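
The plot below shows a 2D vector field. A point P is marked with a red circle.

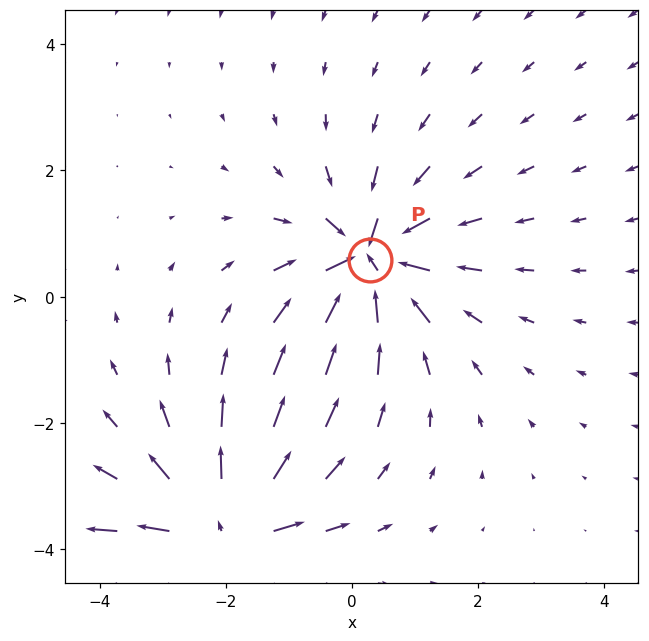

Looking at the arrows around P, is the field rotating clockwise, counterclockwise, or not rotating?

not rotating

Near P at (0.3, 0.6) the arrows show no circulation. The curl there is ≈0.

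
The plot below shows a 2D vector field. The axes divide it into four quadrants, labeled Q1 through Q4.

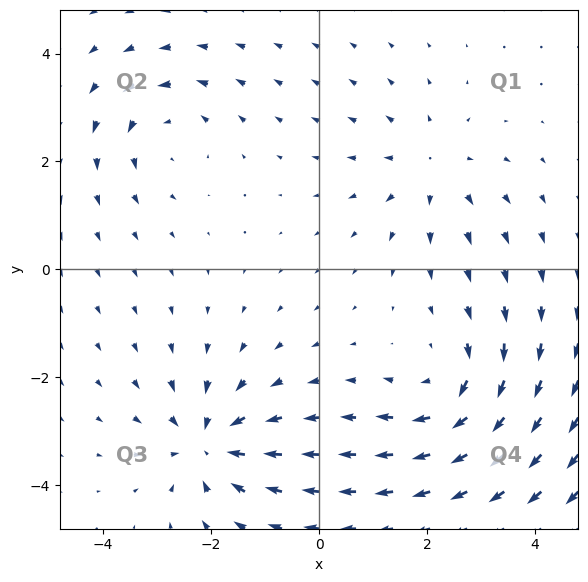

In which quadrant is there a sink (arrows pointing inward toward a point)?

Q3

The sink sits at approximately (-2.0, -3.2), which lies in quadrant Q3. The divergence there is about -4, negative as expected for a sink.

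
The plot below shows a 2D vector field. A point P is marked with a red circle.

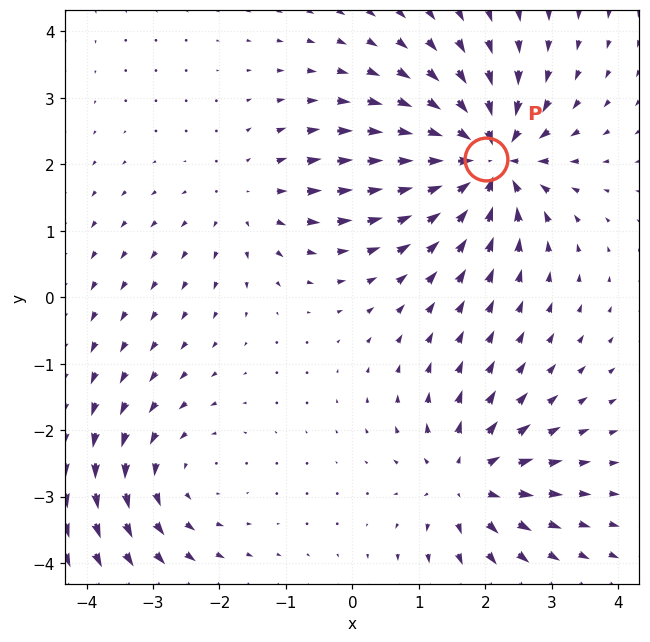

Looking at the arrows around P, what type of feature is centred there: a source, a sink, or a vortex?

sink

At P (2.0, 2.1) the arrows converge inward. Divergence about -7, curl ≈0 — negative divergence with near-zero curl is a sink.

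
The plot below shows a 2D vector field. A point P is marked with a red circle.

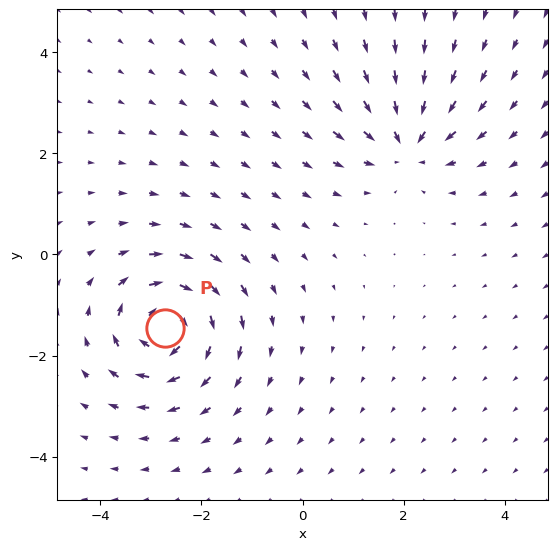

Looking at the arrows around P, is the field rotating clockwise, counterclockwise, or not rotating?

clockwise

Near P at (-2.7, -1.4) the arrows circulate clockwise. The curl (z-component) there is about -7; negative curl means clockwise rotation.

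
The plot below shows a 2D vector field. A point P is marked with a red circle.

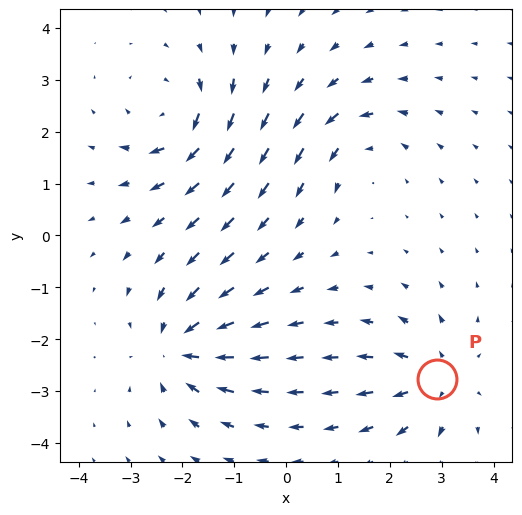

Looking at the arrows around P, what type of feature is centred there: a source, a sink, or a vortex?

At P (2.9, -2.8) the arrows spread outward. Divergence about +4, curl ≈0 — positive divergence with near-zero curl is a source.

source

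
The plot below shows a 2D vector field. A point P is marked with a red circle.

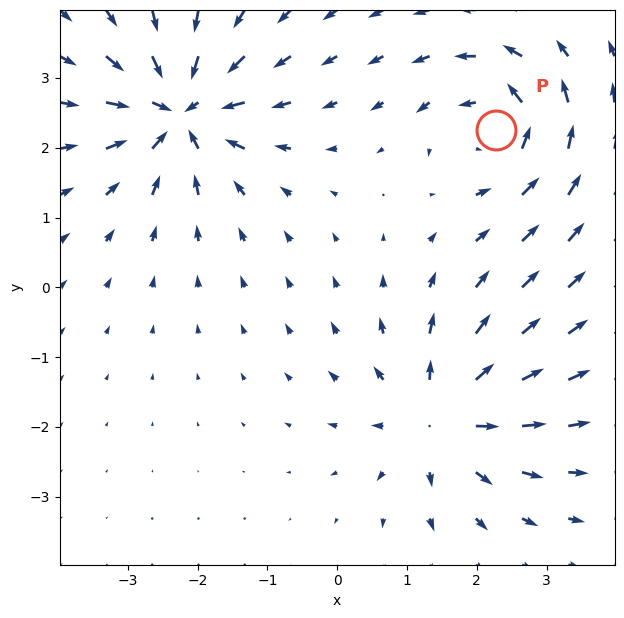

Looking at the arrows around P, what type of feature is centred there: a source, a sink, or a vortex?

vortex

At P (2.3, 2.2) the arrows circulate counterclockwise. Divergence ≈0, curl about +6 — near-zero divergence with nonzero curl is a vortex.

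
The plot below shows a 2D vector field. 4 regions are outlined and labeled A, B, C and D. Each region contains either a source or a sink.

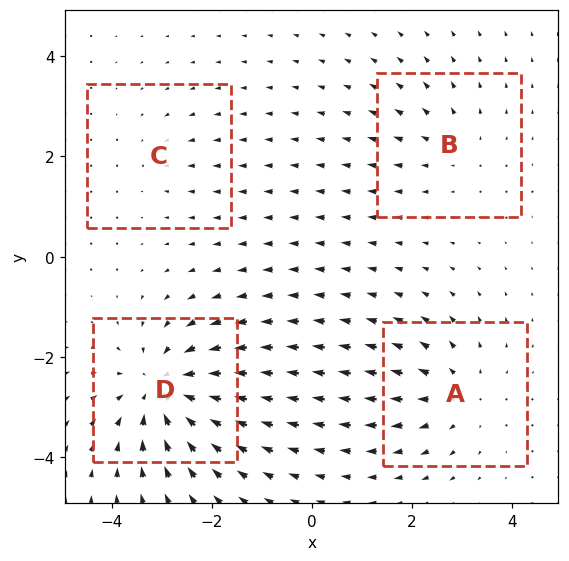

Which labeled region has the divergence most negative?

D

Divergence at each region's feature centre — A: about +4, B: about +3, C: about -2, D: about -7. Region D is most negative.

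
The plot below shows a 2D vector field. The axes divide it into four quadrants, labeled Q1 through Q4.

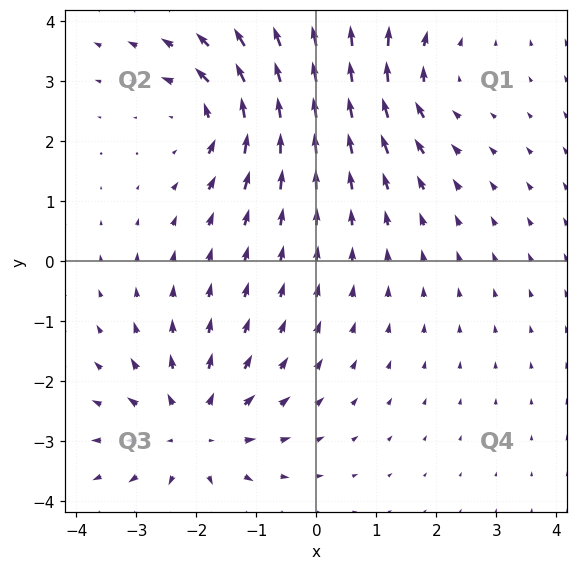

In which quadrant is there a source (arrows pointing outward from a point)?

Q3

The source sits at approximately (-2.1, -2.8), which lies in quadrant Q3. The divergence there is about +4, positive as expected for a source.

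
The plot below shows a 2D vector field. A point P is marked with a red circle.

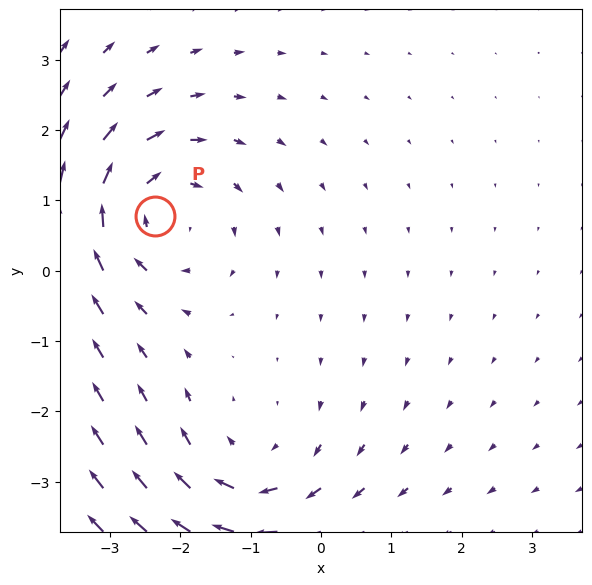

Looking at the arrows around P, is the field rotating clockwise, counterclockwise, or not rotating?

clockwise

Near P at (-2.4, 0.8) the arrows circulate clockwise. The curl (z-component) there is about -3; negative curl means clockwise rotation.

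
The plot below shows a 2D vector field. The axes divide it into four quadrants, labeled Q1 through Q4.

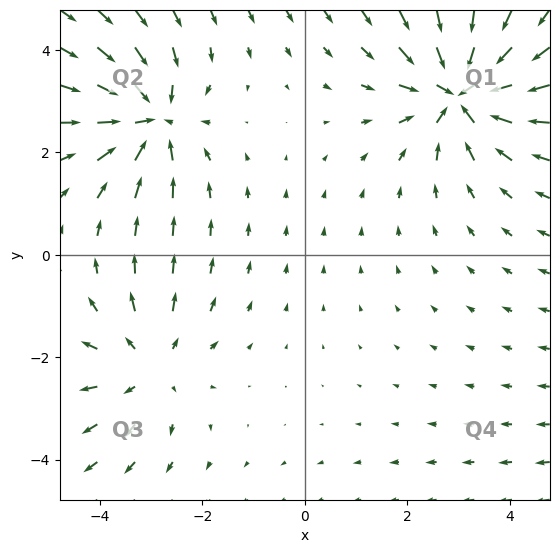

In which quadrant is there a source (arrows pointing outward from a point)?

Q3

The source sits at approximately (-3.0, -2.2), which lies in quadrant Q3. The divergence there is about +2, positive as expected for a source.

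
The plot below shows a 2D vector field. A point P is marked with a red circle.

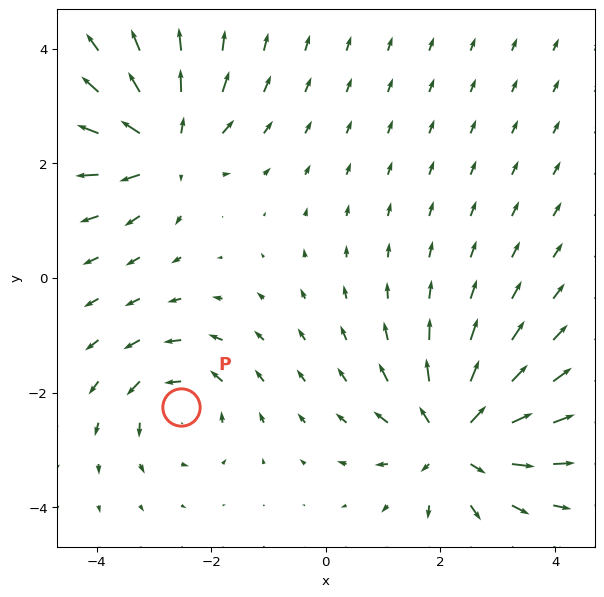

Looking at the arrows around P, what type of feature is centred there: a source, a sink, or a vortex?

At P (-2.5, -2.3) the arrows circulate counterclockwise. Divergence ≈0, curl about +4 — near-zero divergence with nonzero curl is a vortex.

vortex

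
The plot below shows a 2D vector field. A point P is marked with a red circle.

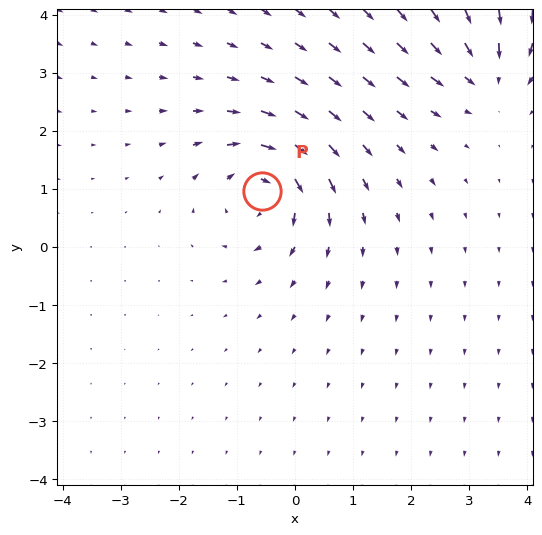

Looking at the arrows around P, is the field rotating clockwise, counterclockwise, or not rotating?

Near P at (-0.6, 1.0) the arrows circulate clockwise. The curl (z-component) there is about -5; negative curl means clockwise rotation.

clockwise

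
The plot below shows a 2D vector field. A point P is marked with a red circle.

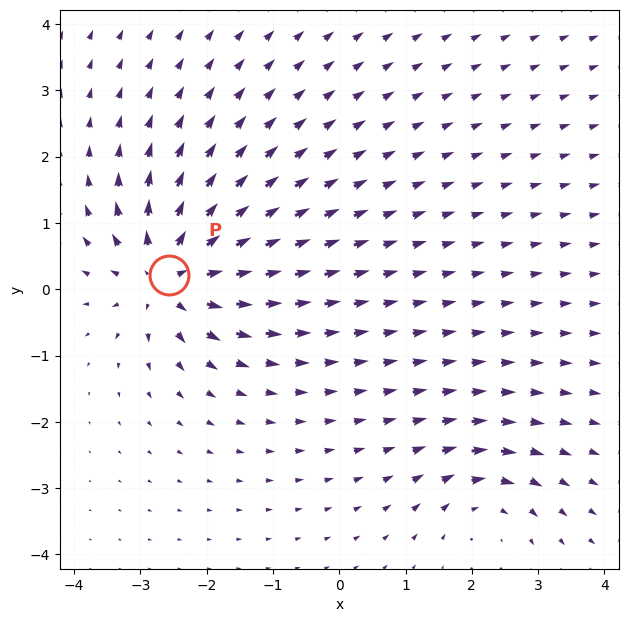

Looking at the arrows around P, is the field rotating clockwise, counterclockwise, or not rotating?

not rotating

Near P at (-2.6, 0.2) the arrows show no circulation. The curl there is ≈0.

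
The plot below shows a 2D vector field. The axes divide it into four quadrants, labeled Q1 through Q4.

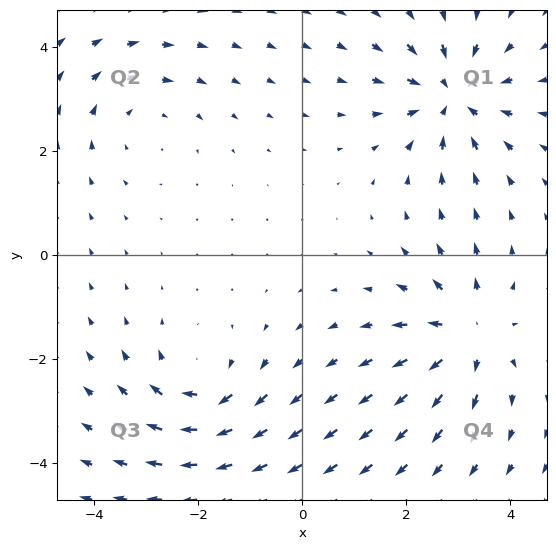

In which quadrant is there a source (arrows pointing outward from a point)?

Q4

The source sits at approximately (3.2, -1.5), which lies in quadrant Q4. The divergence there is about +5, positive as expected for a source.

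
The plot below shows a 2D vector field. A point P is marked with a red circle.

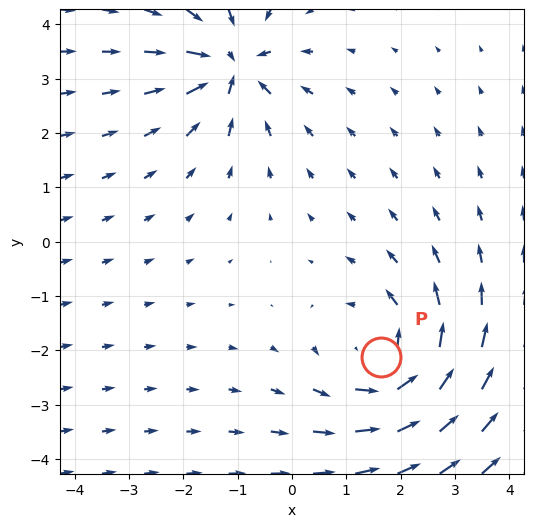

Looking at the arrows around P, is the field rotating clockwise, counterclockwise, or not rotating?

Near P at (1.6, -2.1) the arrows circulate counterclockwise. The curl (z-component) there is about +4; positive curl means counterclockwise rotation.

counterclockwise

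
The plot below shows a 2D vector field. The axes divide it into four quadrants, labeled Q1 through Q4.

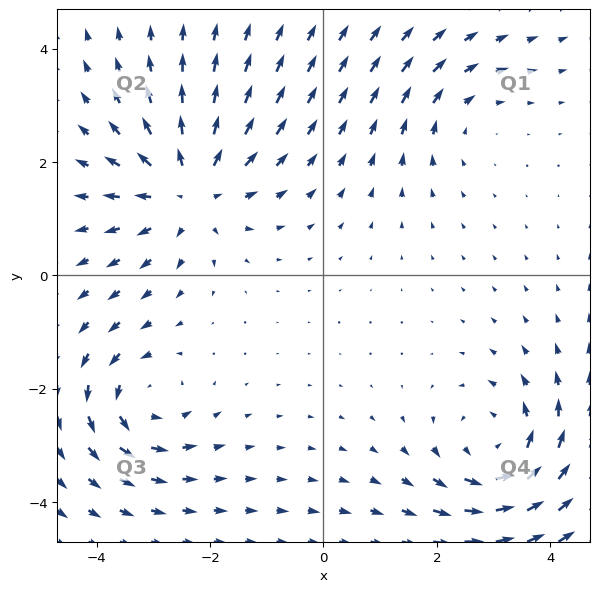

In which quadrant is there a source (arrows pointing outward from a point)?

The source sits at approximately (-2.4, 1.5), which lies in quadrant Q2. The divergence there is about +5, positive as expected for a source.

Q2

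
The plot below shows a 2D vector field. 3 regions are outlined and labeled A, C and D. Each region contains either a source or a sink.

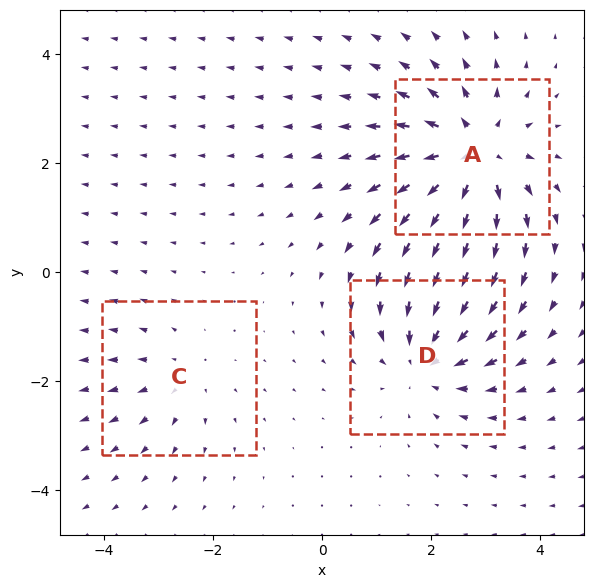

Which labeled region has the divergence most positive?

A

Divergence at each region's feature centre — A: about +5, C: about +2, D: about -3. Region A is most positive.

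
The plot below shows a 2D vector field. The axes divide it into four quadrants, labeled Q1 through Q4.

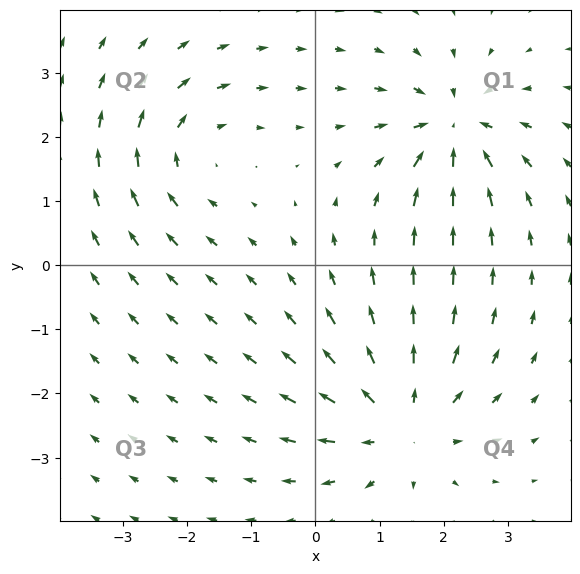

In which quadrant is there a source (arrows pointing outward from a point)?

Q4

The source sits at approximately (1.3, -2.4), which lies in quadrant Q4. The divergence there is about +5, positive as expected for a source.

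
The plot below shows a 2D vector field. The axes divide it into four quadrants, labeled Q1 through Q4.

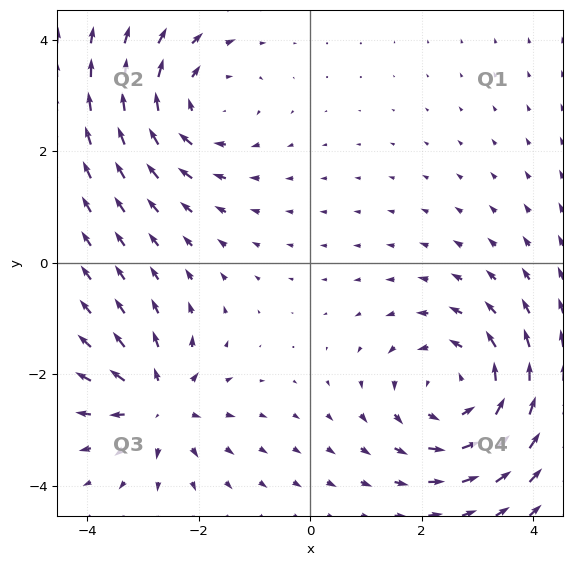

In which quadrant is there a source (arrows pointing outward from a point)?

The source sits at approximately (-2.7, -2.5), which lies in quadrant Q3. The divergence there is about +4, positive as expected for a source.

Q3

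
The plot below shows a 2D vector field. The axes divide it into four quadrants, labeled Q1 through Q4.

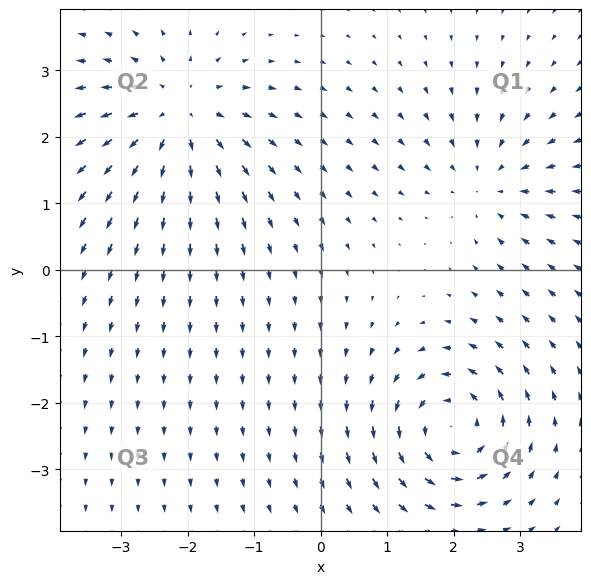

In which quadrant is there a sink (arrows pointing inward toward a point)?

The sink sits at approximately (2.5, 1.3), which lies in quadrant Q1. The divergence there is about -3, negative as expected for a sink.

Q1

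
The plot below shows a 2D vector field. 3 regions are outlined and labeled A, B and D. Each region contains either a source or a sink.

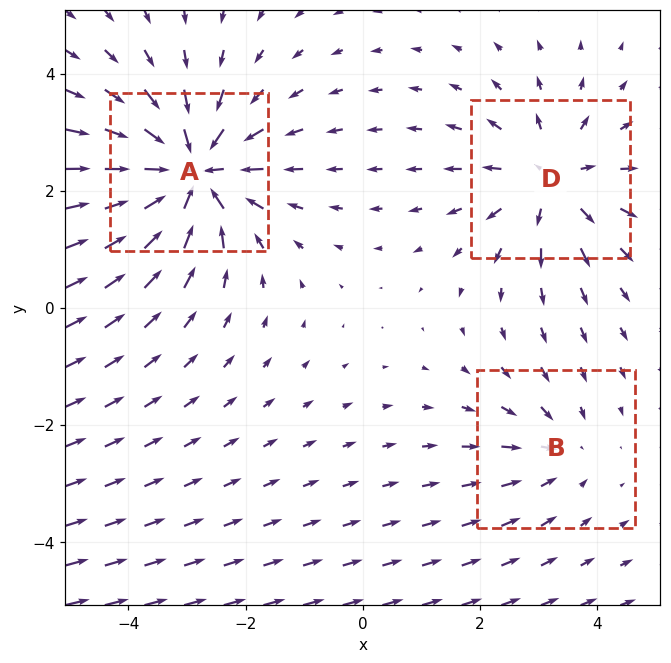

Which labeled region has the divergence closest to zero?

Divergence at each region's feature centre — A: about -5, B: about -2, D: about +4. Region B is closest to zero.

B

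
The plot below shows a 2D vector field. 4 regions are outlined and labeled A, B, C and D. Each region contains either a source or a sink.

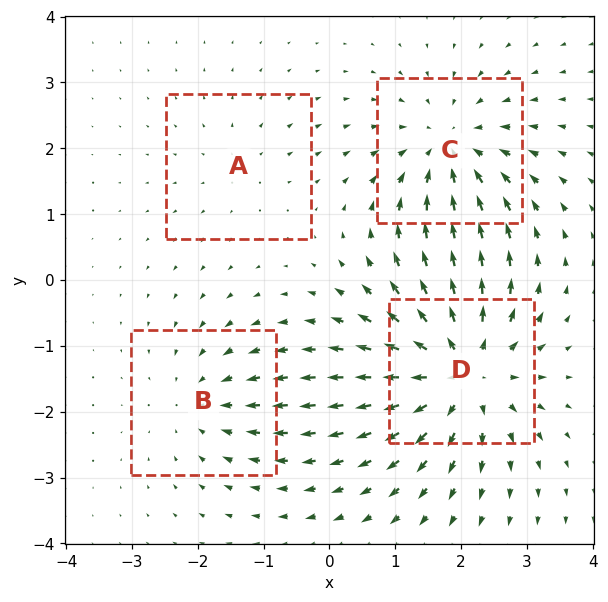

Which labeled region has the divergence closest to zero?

Divergence at each region's feature centre — A: about +2, B: about -3, C: about -5, D: about +7. Region A is closest to zero.

A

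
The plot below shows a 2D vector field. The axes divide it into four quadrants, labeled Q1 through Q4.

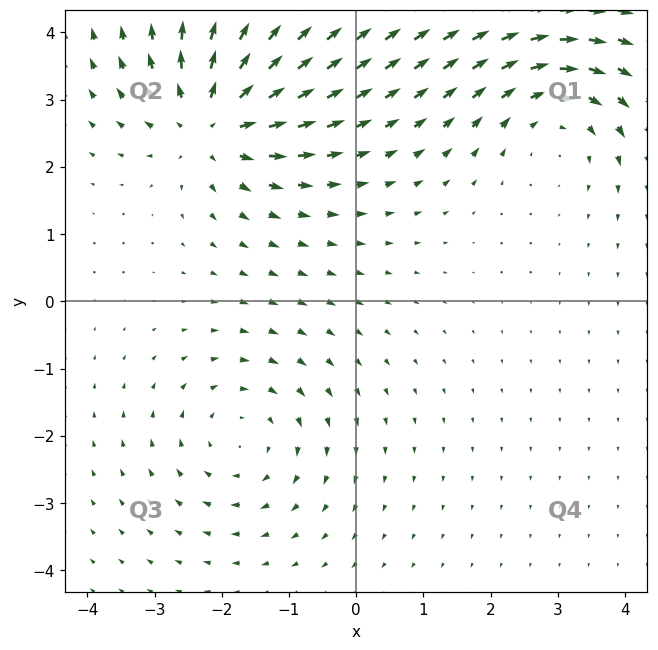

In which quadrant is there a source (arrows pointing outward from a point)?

The source sits at approximately (-2.1, 2.7), which lies in quadrant Q2. The divergence there is about +5, positive as expected for a source.

Q2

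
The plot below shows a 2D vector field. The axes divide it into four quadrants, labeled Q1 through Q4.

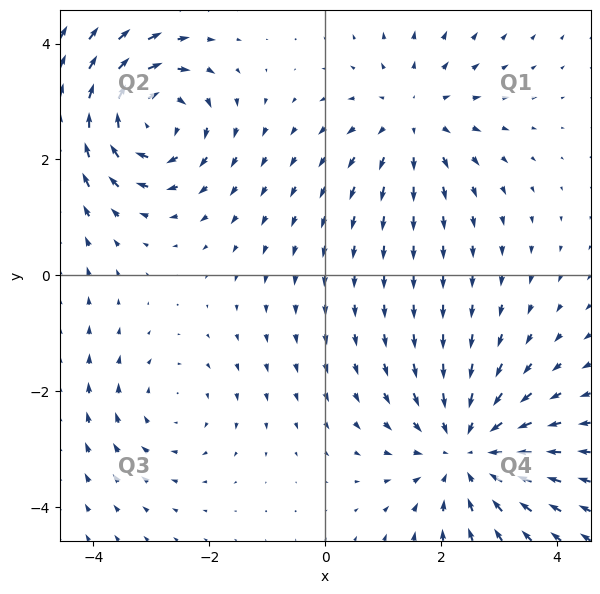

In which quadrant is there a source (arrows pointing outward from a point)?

Q1

The source sits at approximately (1.5, 2.7), which lies in quadrant Q1. The divergence there is about +3, positive as expected for a source.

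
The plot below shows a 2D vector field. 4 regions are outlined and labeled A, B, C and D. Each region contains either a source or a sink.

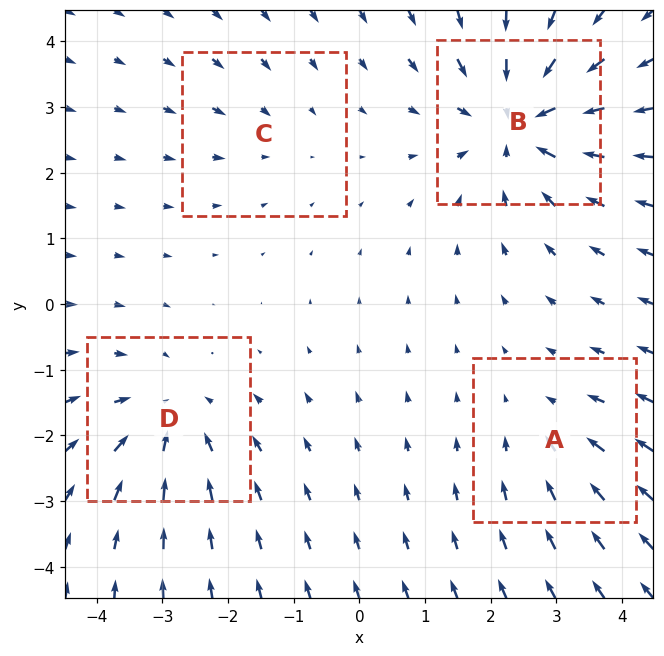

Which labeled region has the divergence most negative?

B

Divergence at each region's feature centre — A: about -3, B: about -7, C: about -2, D: about -5. Region B is most negative.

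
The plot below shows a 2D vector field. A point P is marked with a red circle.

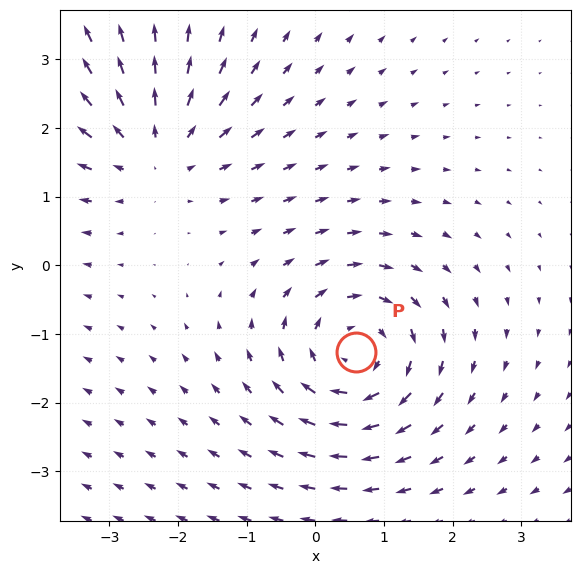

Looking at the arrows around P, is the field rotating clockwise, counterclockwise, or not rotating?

clockwise

Near P at (0.6, -1.3) the arrows circulate clockwise. The curl (z-component) there is about -3; negative curl means clockwise rotation.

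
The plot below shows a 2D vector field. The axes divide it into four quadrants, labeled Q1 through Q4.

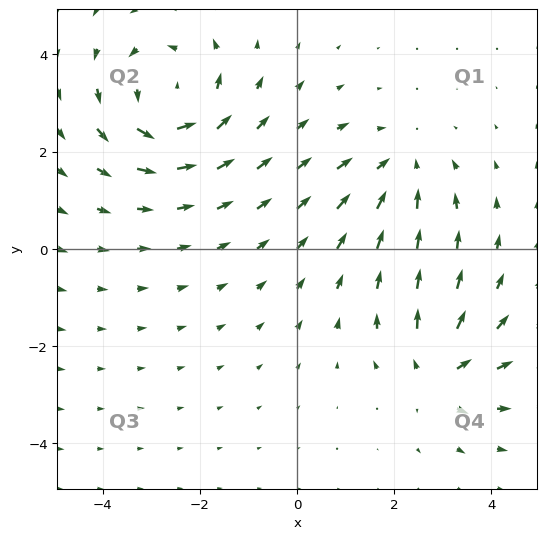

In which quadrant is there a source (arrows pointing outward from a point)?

The source sits at approximately (2.9, -2.6), which lies in quadrant Q4. The divergence there is about +3, positive as expected for a source.

Q4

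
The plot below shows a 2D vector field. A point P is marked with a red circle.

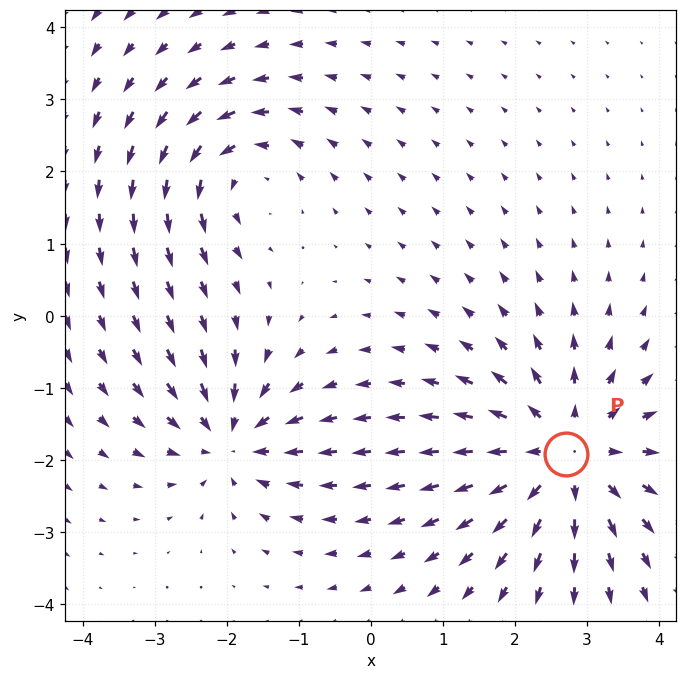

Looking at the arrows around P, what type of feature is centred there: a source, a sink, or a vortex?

source

At P (2.7, -1.9) the arrows spread outward. Divergence about +5, curl ≈0 — positive divergence with near-zero curl is a source.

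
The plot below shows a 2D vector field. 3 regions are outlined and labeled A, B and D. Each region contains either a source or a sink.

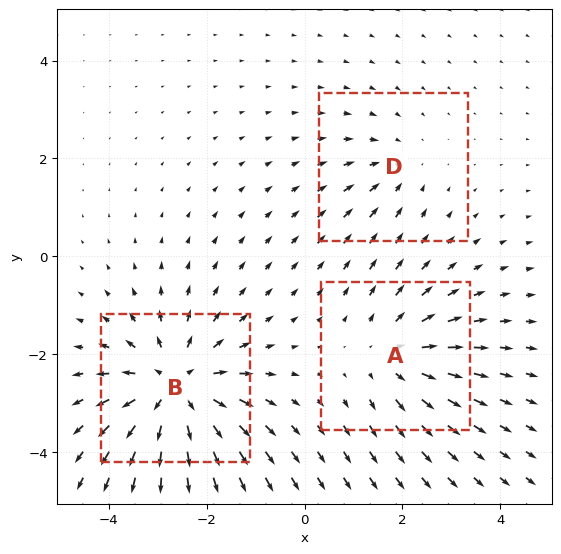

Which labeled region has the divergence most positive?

Divergence at each region's feature centre — A: about +3, B: about +5, D: about -2. Region B is most positive.

B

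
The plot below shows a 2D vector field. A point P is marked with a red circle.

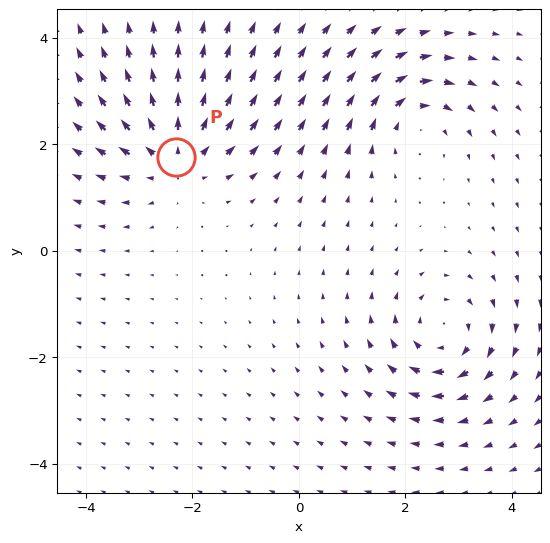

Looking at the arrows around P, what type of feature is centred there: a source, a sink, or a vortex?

source

At P (-2.3, 1.8) the arrows spread outward. Divergence about +5, curl ≈0 — positive divergence with near-zero curl is a source.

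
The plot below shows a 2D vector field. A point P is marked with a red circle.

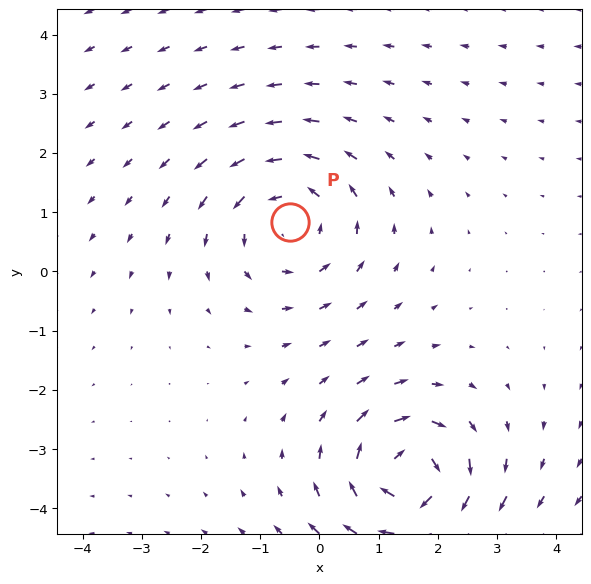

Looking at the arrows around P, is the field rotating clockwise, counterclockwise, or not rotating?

Near P at (-0.5, 0.8) the arrows circulate counterclockwise. The curl (z-component) there is about +3; positive curl means counterclockwise rotation.

counterclockwise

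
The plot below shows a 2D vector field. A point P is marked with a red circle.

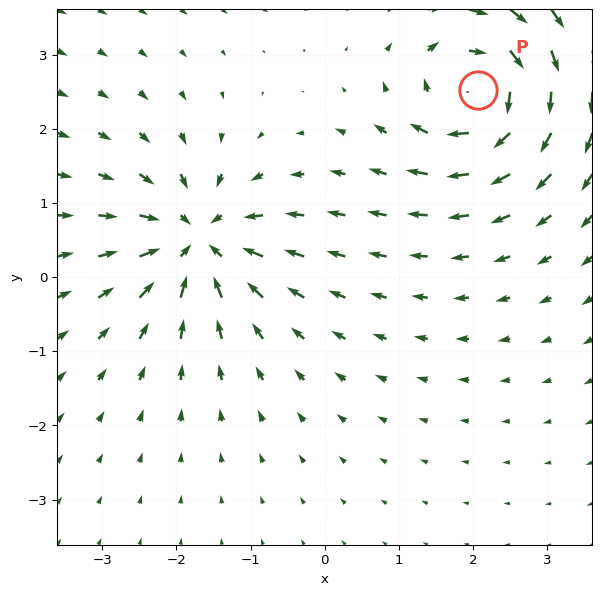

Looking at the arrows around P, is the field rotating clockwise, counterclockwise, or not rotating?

clockwise

Near P at (2.1, 2.5) the arrows circulate clockwise. The curl (z-component) there is about -7; negative curl means clockwise rotation.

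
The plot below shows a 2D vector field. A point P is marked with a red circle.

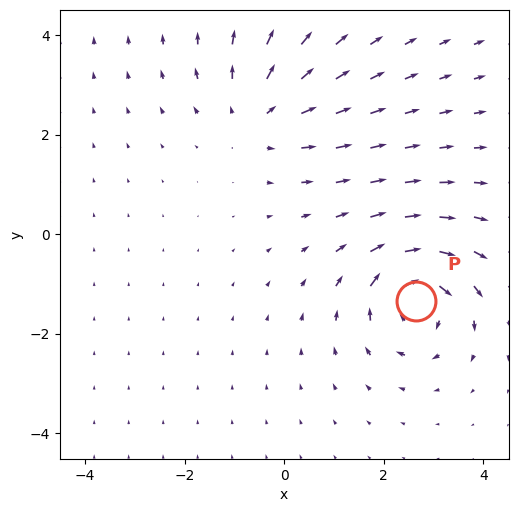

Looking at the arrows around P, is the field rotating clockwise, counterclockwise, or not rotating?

Near P at (2.6, -1.3) the arrows circulate clockwise. The curl (z-component) there is about -7; negative curl means clockwise rotation.

clockwise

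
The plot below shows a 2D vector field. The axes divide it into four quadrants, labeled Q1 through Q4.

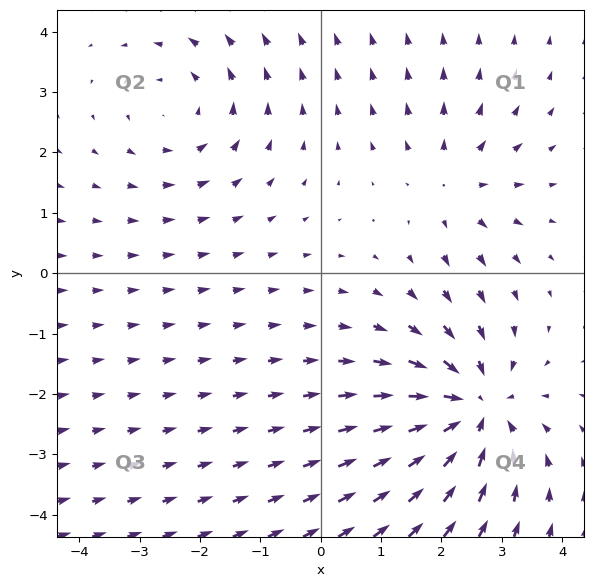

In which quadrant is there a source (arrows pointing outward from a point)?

The source sits at approximately (2.2, 1.5), which lies in quadrant Q1. The divergence there is about +3, positive as expected for a source.

Q1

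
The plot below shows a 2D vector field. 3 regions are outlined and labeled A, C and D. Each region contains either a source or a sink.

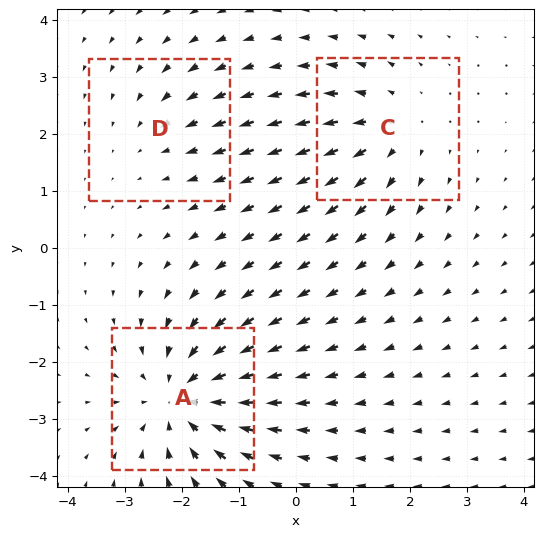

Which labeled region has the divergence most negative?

A

Divergence at each region's feature centre — A: about -5, C: about +3, D: about -2. Region A is most negative.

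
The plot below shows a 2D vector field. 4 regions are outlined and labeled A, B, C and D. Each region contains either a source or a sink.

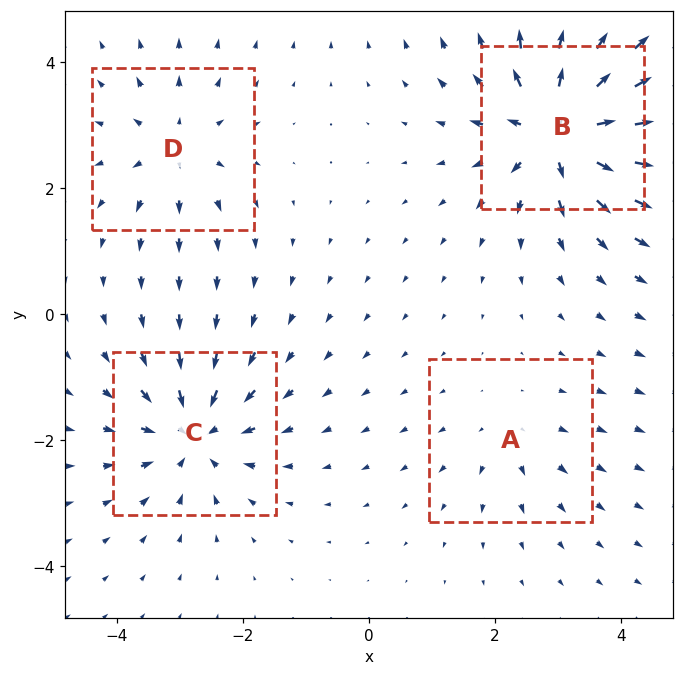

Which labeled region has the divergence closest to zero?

Divergence at each region's feature centre — A: about +2, B: about +8, C: about -6, D: about +4. Region A is closest to zero.

A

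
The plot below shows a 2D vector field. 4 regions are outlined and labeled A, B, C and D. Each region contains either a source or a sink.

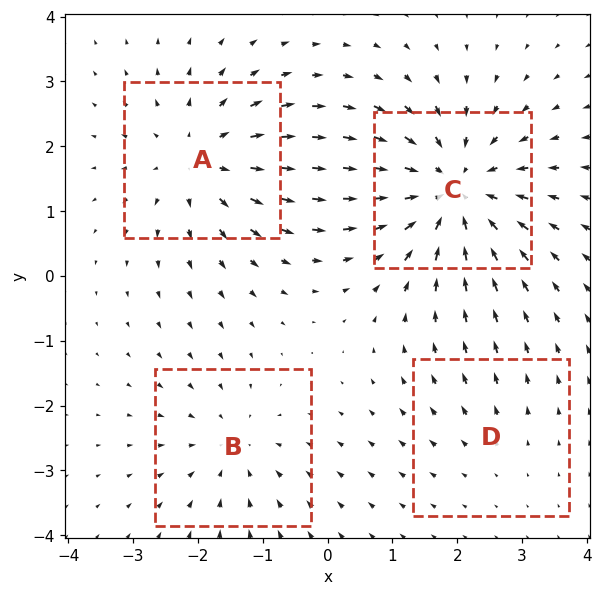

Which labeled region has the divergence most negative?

Divergence at each region's feature centre — A: about +5, B: about -3, C: about -6, D: about +2. Region C is most negative.

C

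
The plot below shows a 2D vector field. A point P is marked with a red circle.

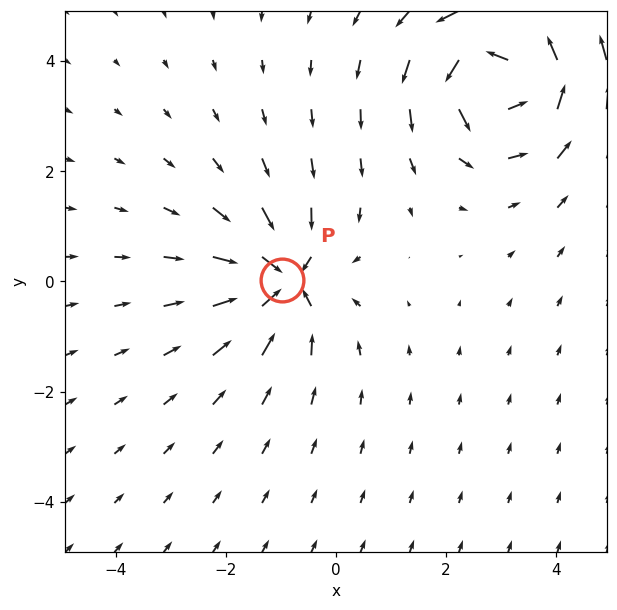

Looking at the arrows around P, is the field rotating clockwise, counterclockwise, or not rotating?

Near P at (-1.0, 0.0) the arrows show no circulation. The curl there is ≈0.

not rotating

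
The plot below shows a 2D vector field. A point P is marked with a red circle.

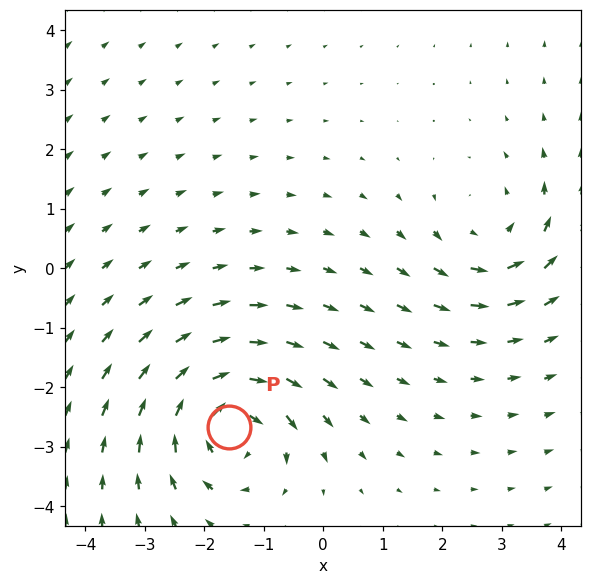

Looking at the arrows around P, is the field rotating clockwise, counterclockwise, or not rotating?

Near P at (-1.6, -2.7) the arrows circulate clockwise. The curl (z-component) there is about -6; negative curl means clockwise rotation.

clockwise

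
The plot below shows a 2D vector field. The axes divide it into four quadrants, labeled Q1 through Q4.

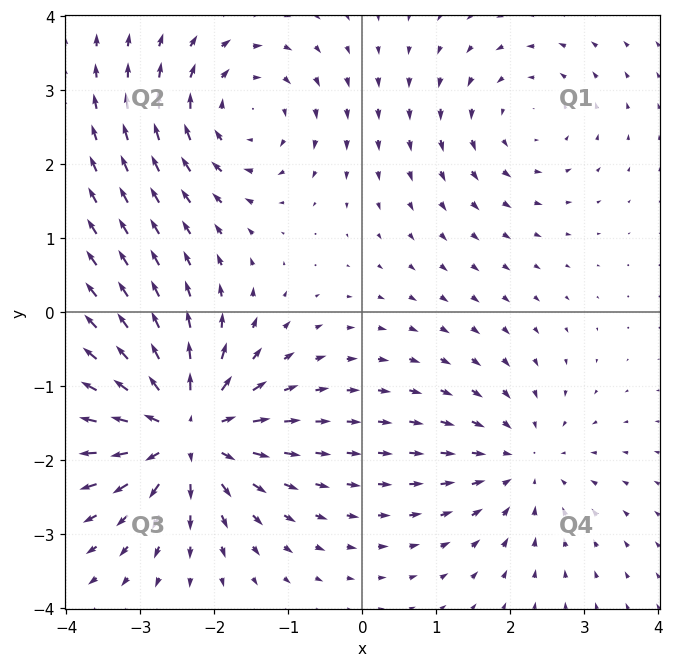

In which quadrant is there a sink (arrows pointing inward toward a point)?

The sink sits at approximately (2.2, -2.0), which lies in quadrant Q4. The divergence there is about -3, negative as expected for a sink.

Q4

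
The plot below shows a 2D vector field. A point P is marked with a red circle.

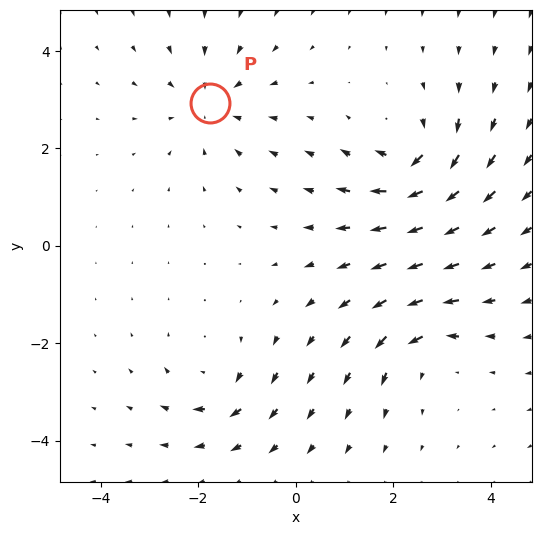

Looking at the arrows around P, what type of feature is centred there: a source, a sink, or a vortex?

At P (-1.8, 2.9) the arrows converge inward. Divergence about -4, curl ≈0 — negative divergence with near-zero curl is a sink.

sink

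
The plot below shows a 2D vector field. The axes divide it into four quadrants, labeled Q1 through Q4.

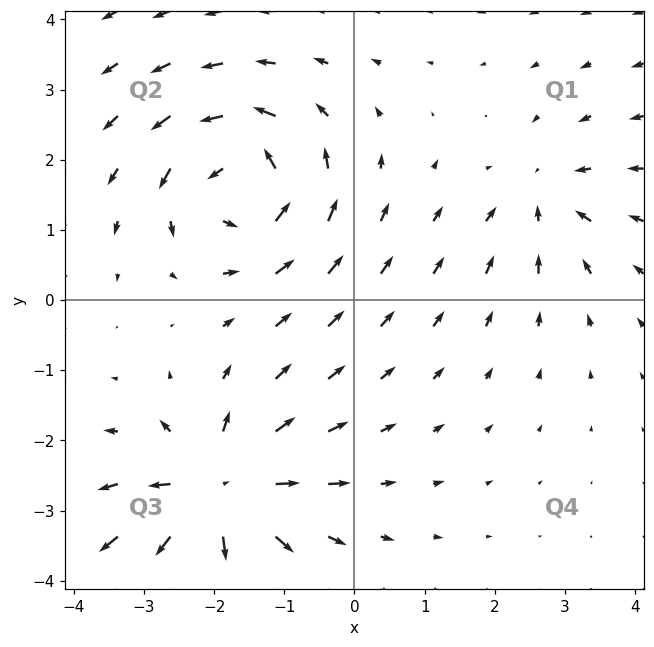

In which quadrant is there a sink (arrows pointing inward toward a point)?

The sink sits at approximately (2.7, 1.4), which lies in quadrant Q1. The divergence there is about -3, negative as expected for a sink.

Q1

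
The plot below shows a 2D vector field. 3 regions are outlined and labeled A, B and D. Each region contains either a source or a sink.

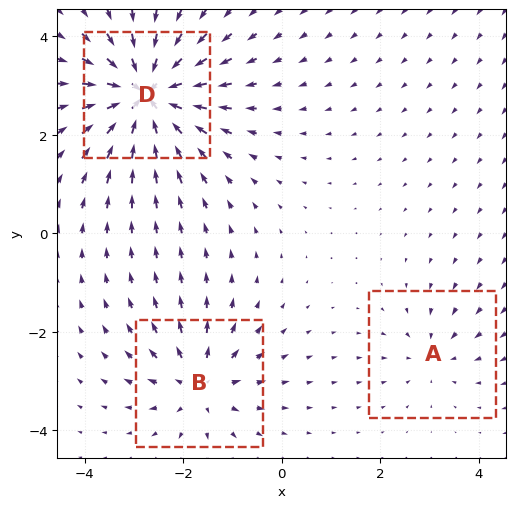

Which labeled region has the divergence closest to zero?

Divergence at each region's feature centre — A: about -2, B: about +4, D: about -7. Region A is closest to zero.

A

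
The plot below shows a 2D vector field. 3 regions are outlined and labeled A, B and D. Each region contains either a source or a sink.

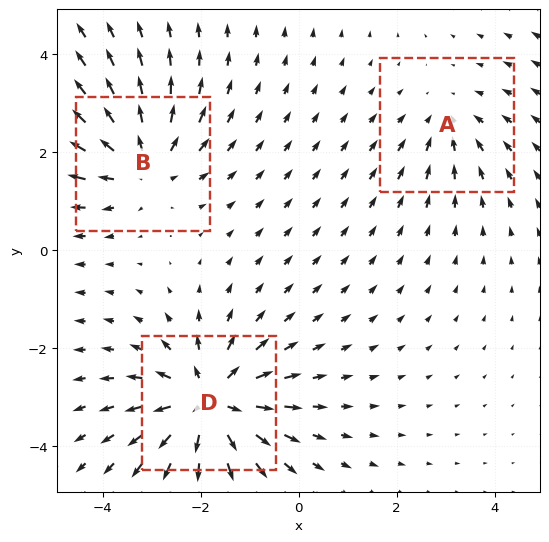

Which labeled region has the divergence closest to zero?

Divergence at each region's feature centre — A: about -2, B: about +4, D: about +5. Region A is closest to zero.

A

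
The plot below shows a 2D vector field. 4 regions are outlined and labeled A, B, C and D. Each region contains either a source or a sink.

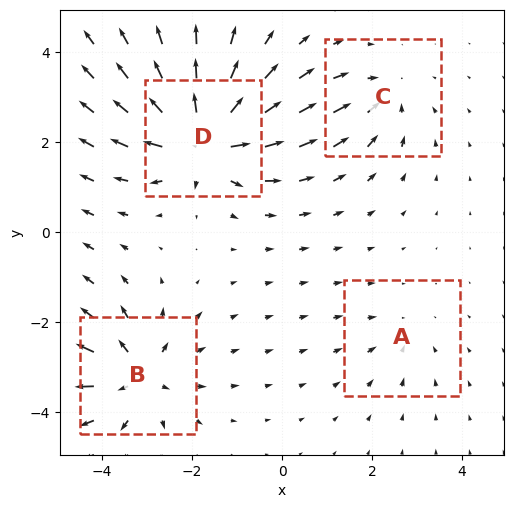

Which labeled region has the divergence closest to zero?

Divergence at each region's feature centre — A: about -2, B: about +5, C: about -3, D: about +7. Region A is closest to zero.

A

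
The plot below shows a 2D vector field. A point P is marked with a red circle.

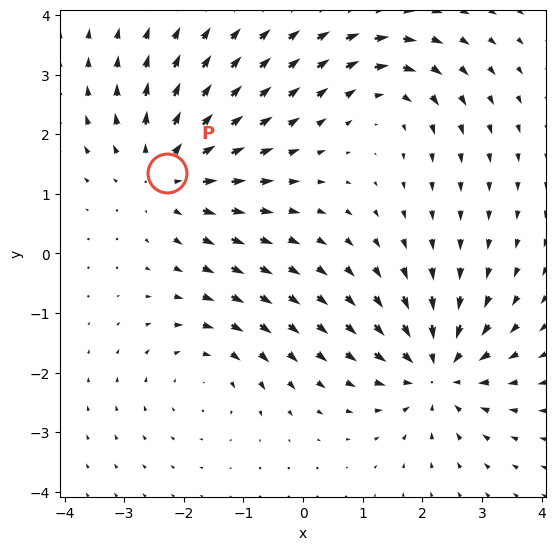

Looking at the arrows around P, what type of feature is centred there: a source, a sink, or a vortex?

At P (-2.3, 1.4) the arrows spread outward. Divergence about +4, curl ≈0 — positive divergence with near-zero curl is a source.

source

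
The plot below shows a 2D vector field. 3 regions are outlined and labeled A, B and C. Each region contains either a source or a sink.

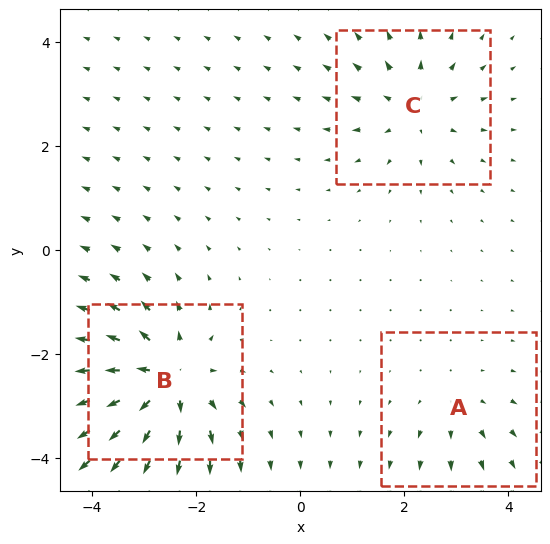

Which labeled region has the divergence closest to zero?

A

Divergence at each region's feature centre — A: about +2, B: about +5, C: about +3. Region A is closest to zero.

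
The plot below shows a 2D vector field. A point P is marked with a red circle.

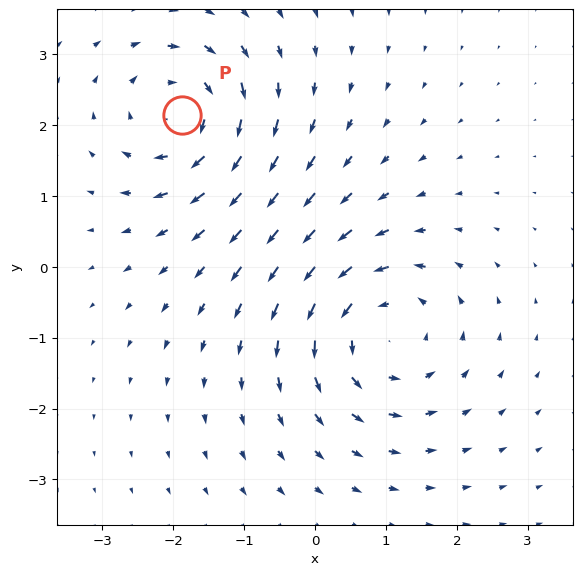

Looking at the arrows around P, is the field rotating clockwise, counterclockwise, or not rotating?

Near P at (-1.9, 2.1) the arrows circulate clockwise. The curl (z-component) there is about -4; negative curl means clockwise rotation.

clockwise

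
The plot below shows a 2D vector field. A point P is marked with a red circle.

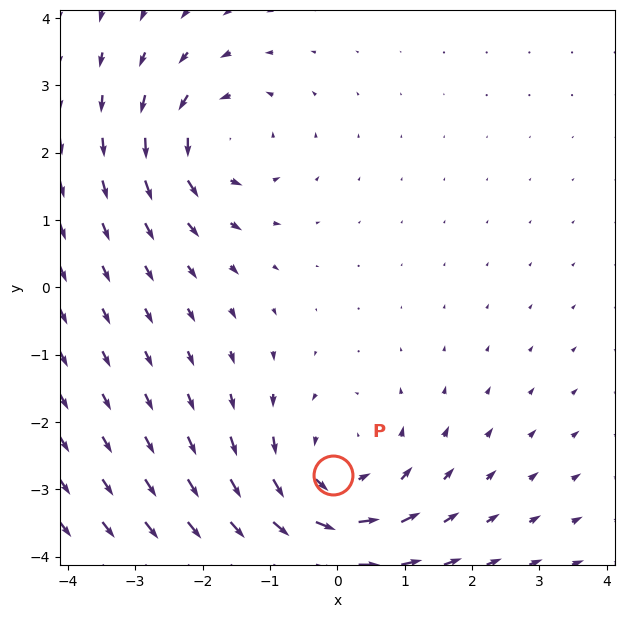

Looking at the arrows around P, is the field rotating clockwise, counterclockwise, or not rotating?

counterclockwise

Near P at (-0.1, -2.8) the arrows circulate counterclockwise. The curl (z-component) there is about +4; positive curl means counterclockwise rotation.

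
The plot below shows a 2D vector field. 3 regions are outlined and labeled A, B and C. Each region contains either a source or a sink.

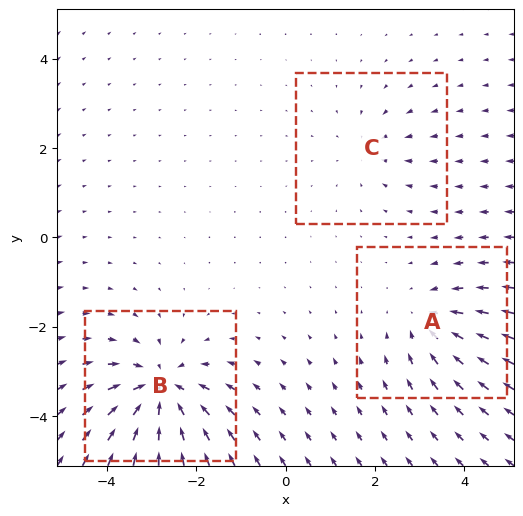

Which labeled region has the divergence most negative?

Divergence at each region's feature centre — A: about -3, B: about -6, C: about -2. Region B is most negative.

B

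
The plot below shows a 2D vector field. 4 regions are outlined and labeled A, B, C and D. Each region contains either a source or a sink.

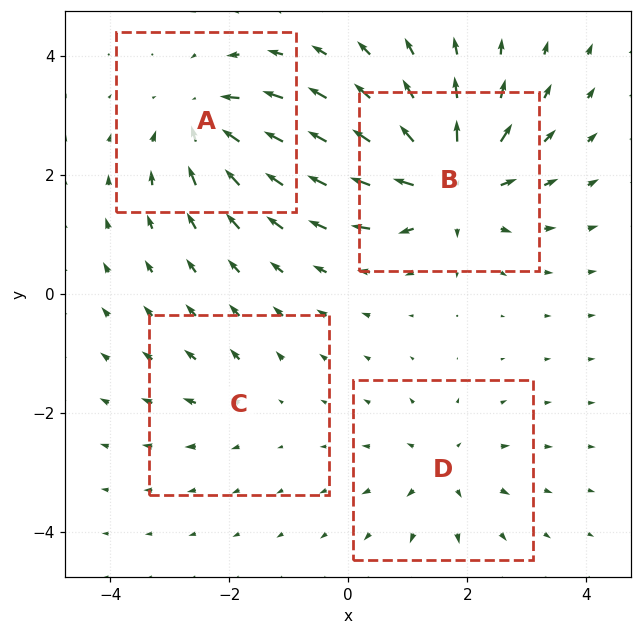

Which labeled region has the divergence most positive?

Divergence at each region's feature centre — A: about -6, B: about +9, C: about +3, D: about +4. Region B is most positive.

B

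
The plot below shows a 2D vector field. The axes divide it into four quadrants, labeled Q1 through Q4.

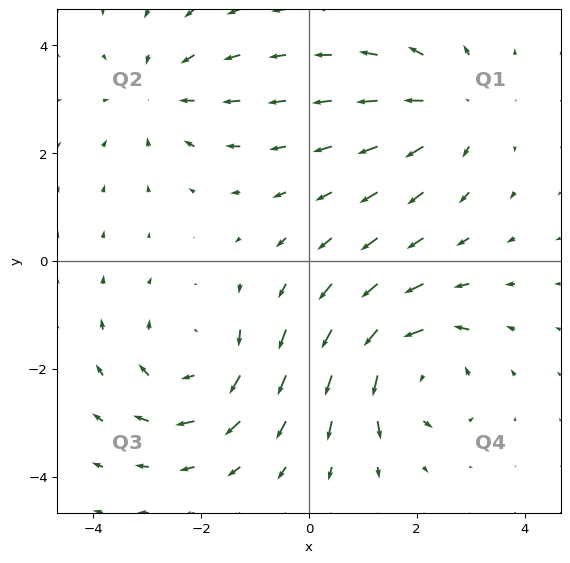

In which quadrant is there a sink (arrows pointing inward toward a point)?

The sink sits at approximately (-2.8, 3.1), which lies in quadrant Q2. The divergence there is about -3, negative as expected for a sink.

Q2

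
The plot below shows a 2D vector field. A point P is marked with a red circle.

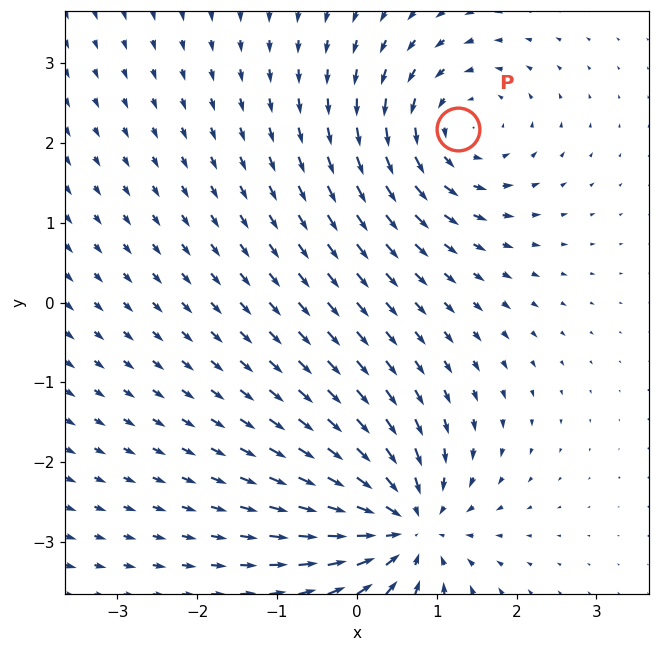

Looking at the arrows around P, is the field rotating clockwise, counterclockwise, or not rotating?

Near P at (1.3, 2.2) the arrows circulate counterclockwise. The curl (z-component) there is about +4; positive curl means counterclockwise rotation.

counterclockwise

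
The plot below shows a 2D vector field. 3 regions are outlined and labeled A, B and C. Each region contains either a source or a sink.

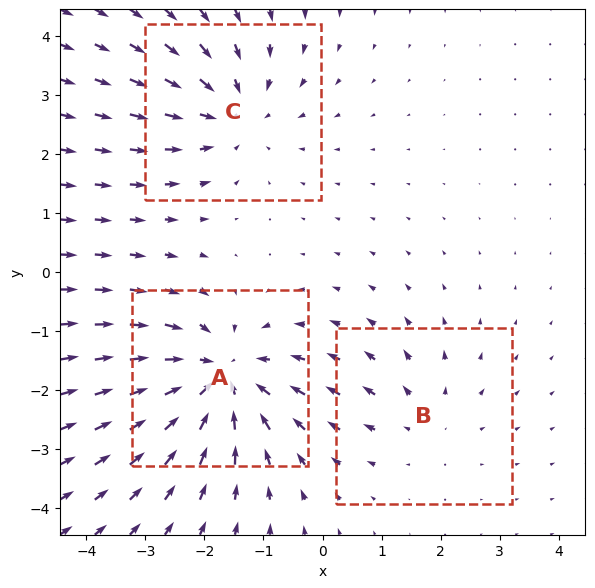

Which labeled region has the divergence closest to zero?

Divergence at each region's feature centre — A: about -4, B: about +2, C: about -3. Region B is closest to zero.

B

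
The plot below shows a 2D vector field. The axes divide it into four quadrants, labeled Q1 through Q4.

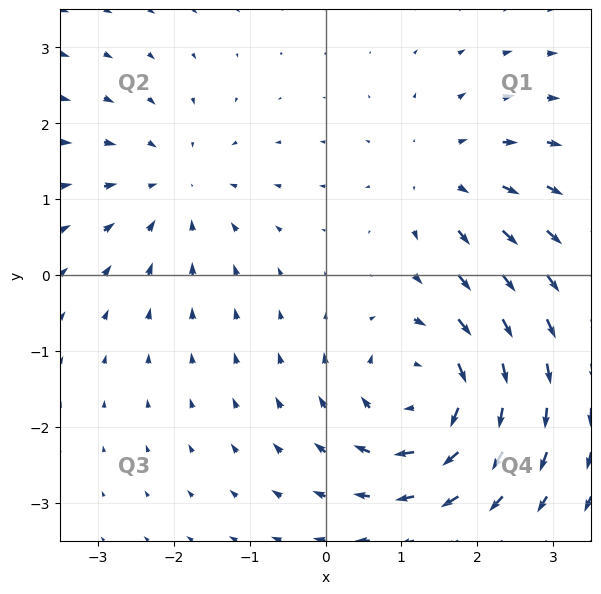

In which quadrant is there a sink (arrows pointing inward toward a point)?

The sink sits at approximately (-2.0, 1.2), which lies in quadrant Q2. The divergence there is about -3, negative as expected for a sink.

Q2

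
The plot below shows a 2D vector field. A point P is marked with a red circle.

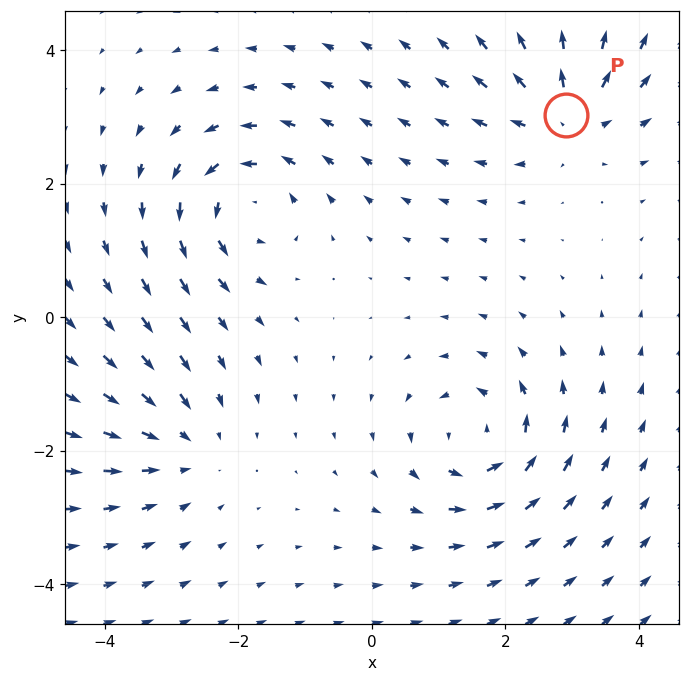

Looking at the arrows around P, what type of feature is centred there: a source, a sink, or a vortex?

source

At P (2.9, 3.0) the arrows spread outward. Divergence about +5, curl ≈0 — positive divergence with near-zero curl is a source.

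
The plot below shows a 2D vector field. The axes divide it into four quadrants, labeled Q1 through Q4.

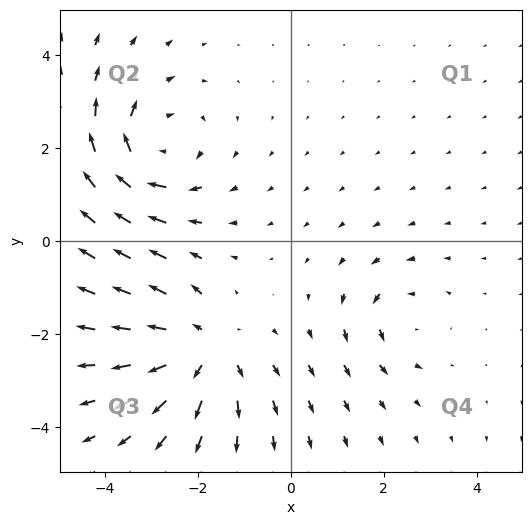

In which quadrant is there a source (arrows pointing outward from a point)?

The source sits at approximately (-1.9, -2.3), which lies in quadrant Q3. The divergence there is about +4, positive as expected for a source.

Q3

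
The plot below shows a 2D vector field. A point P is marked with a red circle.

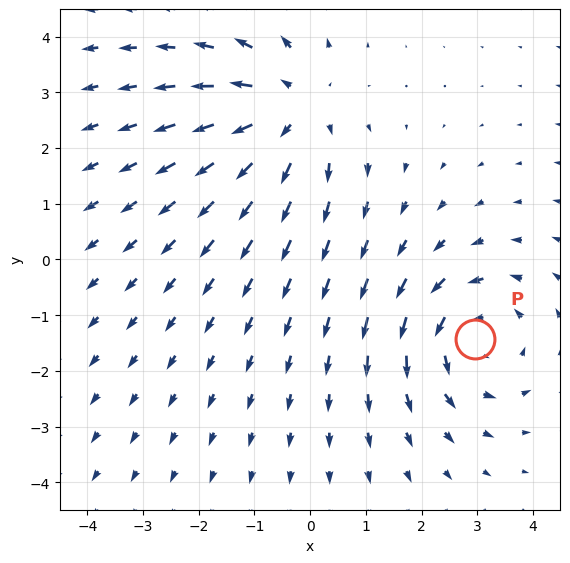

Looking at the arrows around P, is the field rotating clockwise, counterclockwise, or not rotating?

counterclockwise

Near P at (3.0, -1.4) the arrows circulate counterclockwise. The curl (z-component) there is about +3; positive curl means counterclockwise rotation.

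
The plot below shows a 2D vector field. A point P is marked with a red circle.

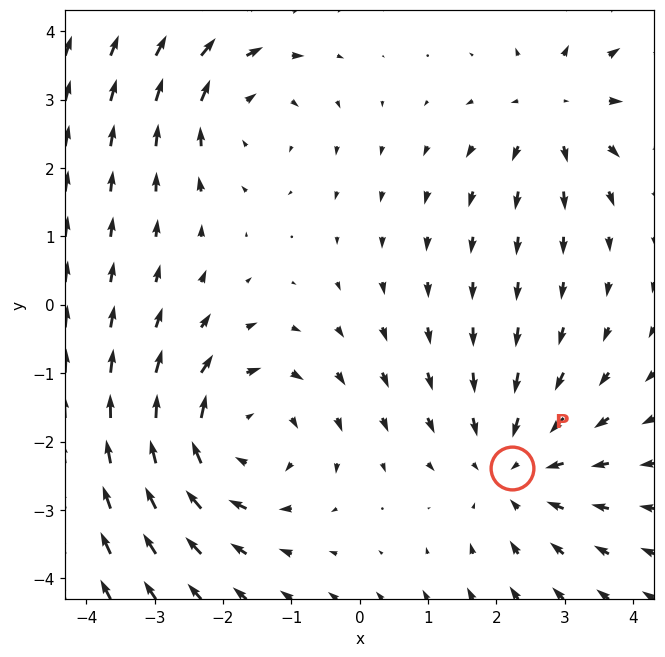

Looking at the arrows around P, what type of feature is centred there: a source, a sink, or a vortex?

sink

At P (2.2, -2.4) the arrows converge inward. Divergence about -3, curl ≈0 — negative divergence with near-zero curl is a sink.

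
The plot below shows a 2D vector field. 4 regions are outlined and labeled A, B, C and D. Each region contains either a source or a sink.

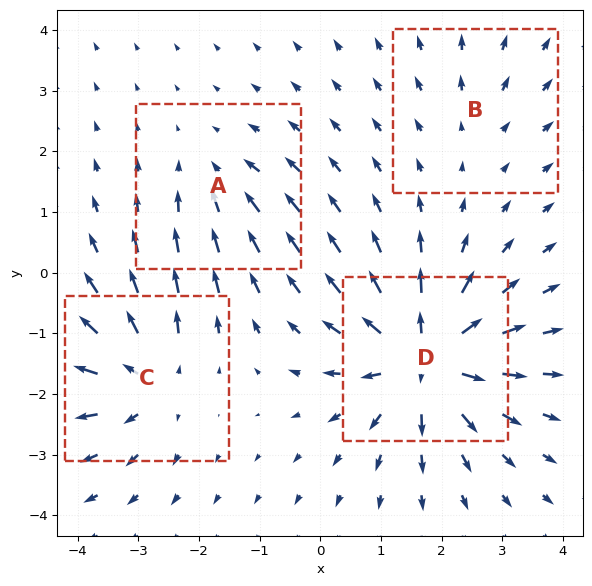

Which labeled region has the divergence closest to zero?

Divergence at each region's feature centre — A: about -3, B: about +2, C: about +6, D: about +8. Region B is closest to zero.

B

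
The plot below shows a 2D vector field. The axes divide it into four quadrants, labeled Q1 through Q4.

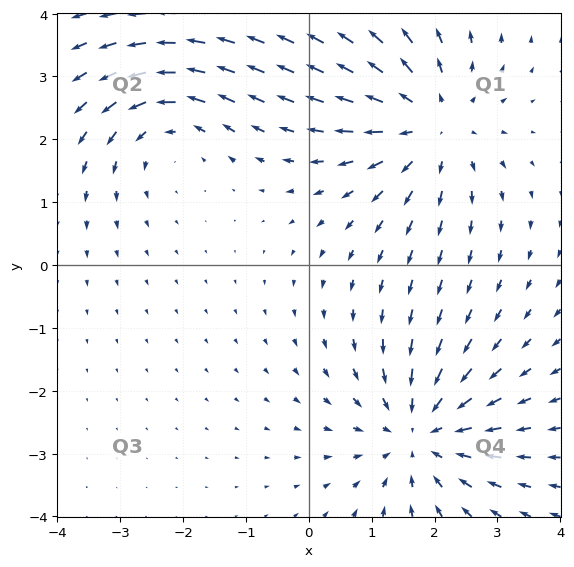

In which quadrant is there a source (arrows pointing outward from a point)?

Q1

The source sits at approximately (2.0, 2.2), which lies in quadrant Q1. The divergence there is about +4, positive as expected for a source.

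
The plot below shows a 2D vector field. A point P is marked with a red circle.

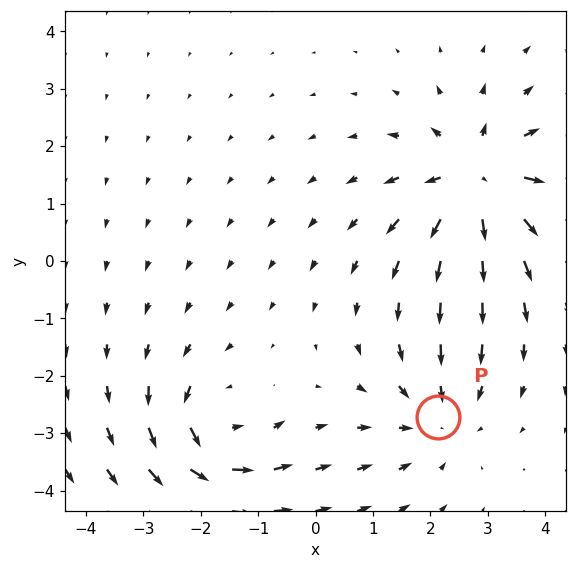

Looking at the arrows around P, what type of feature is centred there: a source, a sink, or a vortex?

sink

At P (2.1, -2.7) the arrows converge inward. Divergence about -3, curl ≈0 — negative divergence with near-zero curl is a sink.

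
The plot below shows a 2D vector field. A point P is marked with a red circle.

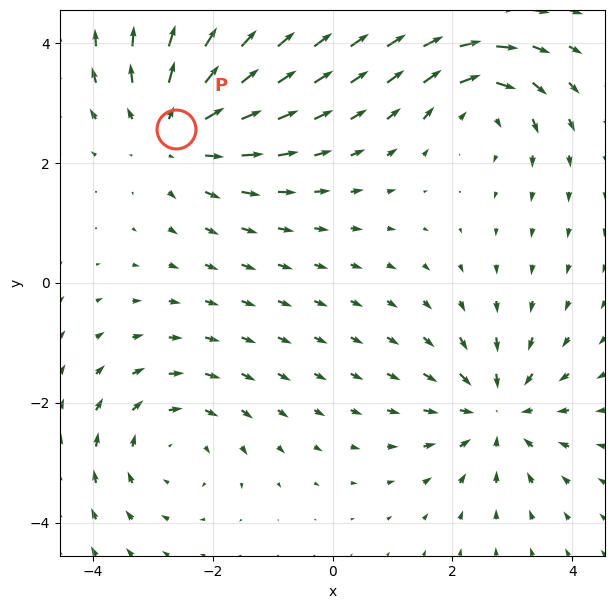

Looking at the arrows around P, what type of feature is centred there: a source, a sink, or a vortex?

At P (-2.6, 2.6) the arrows spread outward. Divergence about +4, curl ≈0 — positive divergence with near-zero curl is a source.

source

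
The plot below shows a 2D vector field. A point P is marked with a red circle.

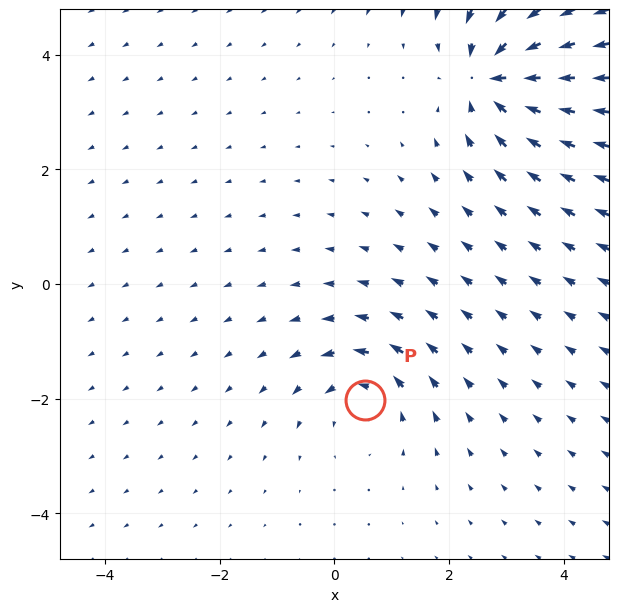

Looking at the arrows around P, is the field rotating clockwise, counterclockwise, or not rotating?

Near P at (0.5, -2.0) the arrows circulate counterclockwise. The curl (z-component) there is about +3; positive curl means counterclockwise rotation.

counterclockwise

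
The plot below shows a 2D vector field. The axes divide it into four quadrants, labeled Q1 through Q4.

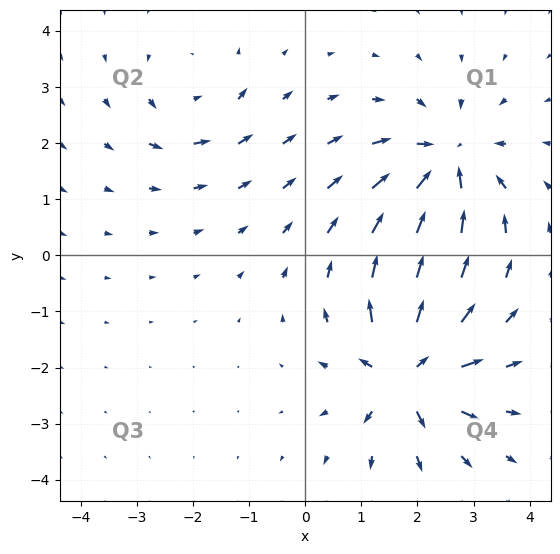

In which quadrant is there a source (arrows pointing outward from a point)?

Q4

The source sits at approximately (1.8, -2.1), which lies in quadrant Q4. The divergence there is about +7, positive as expected for a source.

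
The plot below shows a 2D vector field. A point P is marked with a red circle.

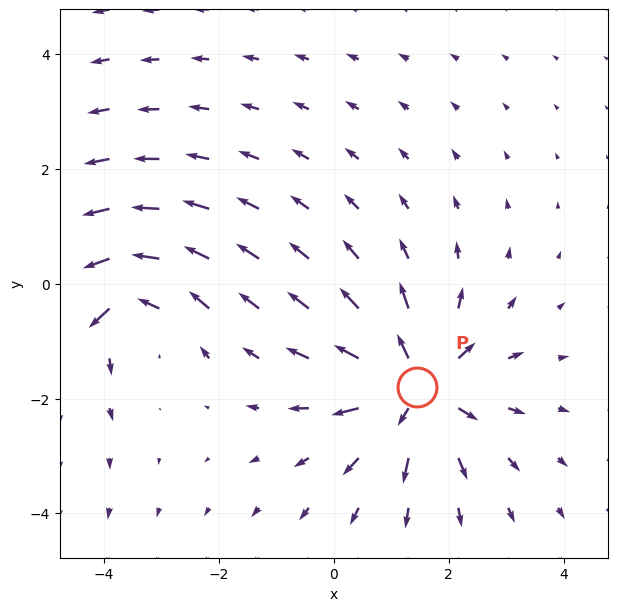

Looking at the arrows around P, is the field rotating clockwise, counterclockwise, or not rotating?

Near P at (1.4, -1.8) the arrows show no circulation. The curl there is ≈0.

not rotating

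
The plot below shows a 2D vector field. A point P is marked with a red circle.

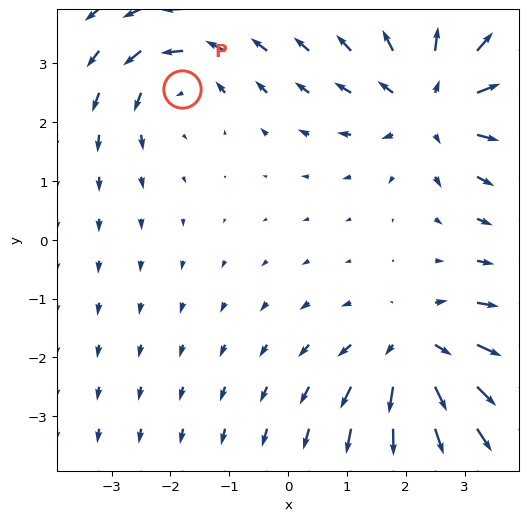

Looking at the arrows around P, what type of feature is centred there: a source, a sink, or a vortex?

At P (-1.8, 2.6) the arrows circulate counterclockwise. Divergence ≈0, curl about +3 — near-zero divergence with nonzero curl is a vortex.

vortex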